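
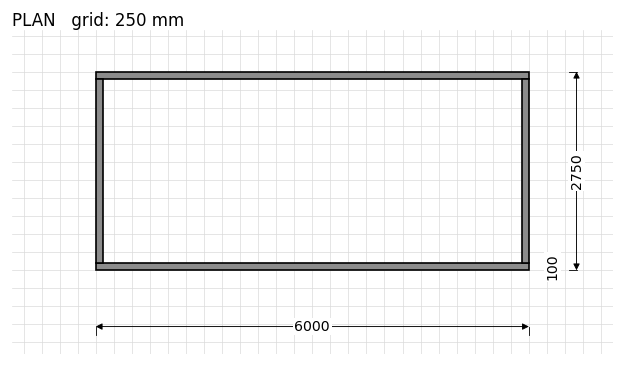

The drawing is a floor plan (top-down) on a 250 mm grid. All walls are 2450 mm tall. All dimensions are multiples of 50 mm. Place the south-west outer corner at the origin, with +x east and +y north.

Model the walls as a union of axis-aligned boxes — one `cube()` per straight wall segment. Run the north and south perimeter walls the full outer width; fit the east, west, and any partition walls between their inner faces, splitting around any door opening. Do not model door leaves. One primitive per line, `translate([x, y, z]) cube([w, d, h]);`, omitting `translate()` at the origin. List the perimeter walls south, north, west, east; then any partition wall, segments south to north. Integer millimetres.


cube([6000, 100, 2450]);
translate([0, 2650, 0]) cube([6000, 100, 2450]);
translate([0, 100, 0]) cube([100, 2550, 2450]);
translate([5900, 100, 0]) cube([100, 2550, 2450]);


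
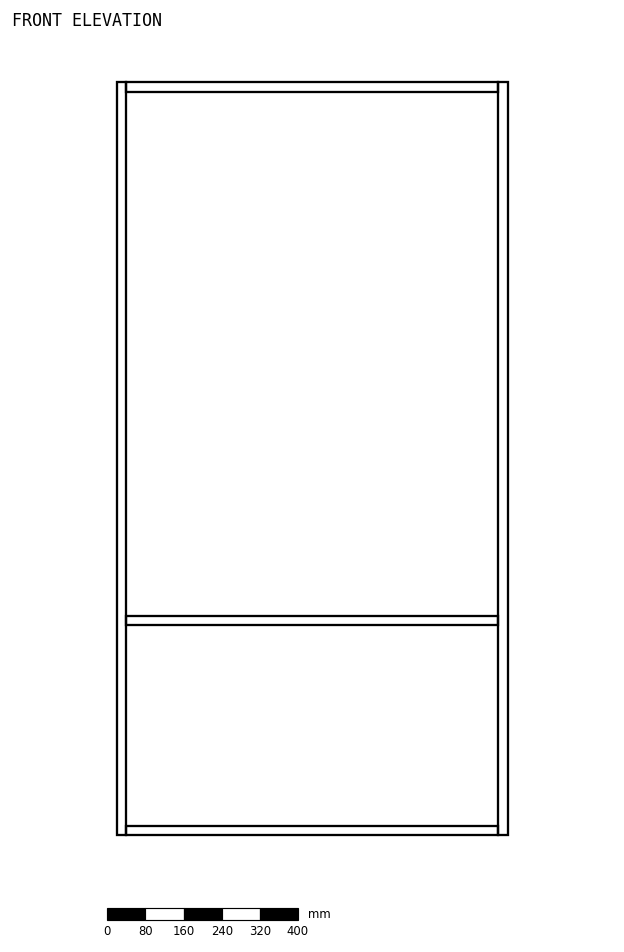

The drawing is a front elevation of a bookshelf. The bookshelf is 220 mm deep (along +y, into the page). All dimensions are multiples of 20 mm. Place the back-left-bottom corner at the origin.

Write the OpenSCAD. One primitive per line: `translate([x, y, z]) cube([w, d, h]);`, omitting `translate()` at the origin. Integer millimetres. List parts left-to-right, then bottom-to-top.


cube([20, 220, 1580]);
translate([20, 0, 0]) cube([780, 220, 20]);
translate([20, 0, 440]) cube([780, 220, 20]);
translate([20, 0, 1560]) cube([780, 220, 20]);
translate([800, 0, 0]) cube([20, 220, 1580]);


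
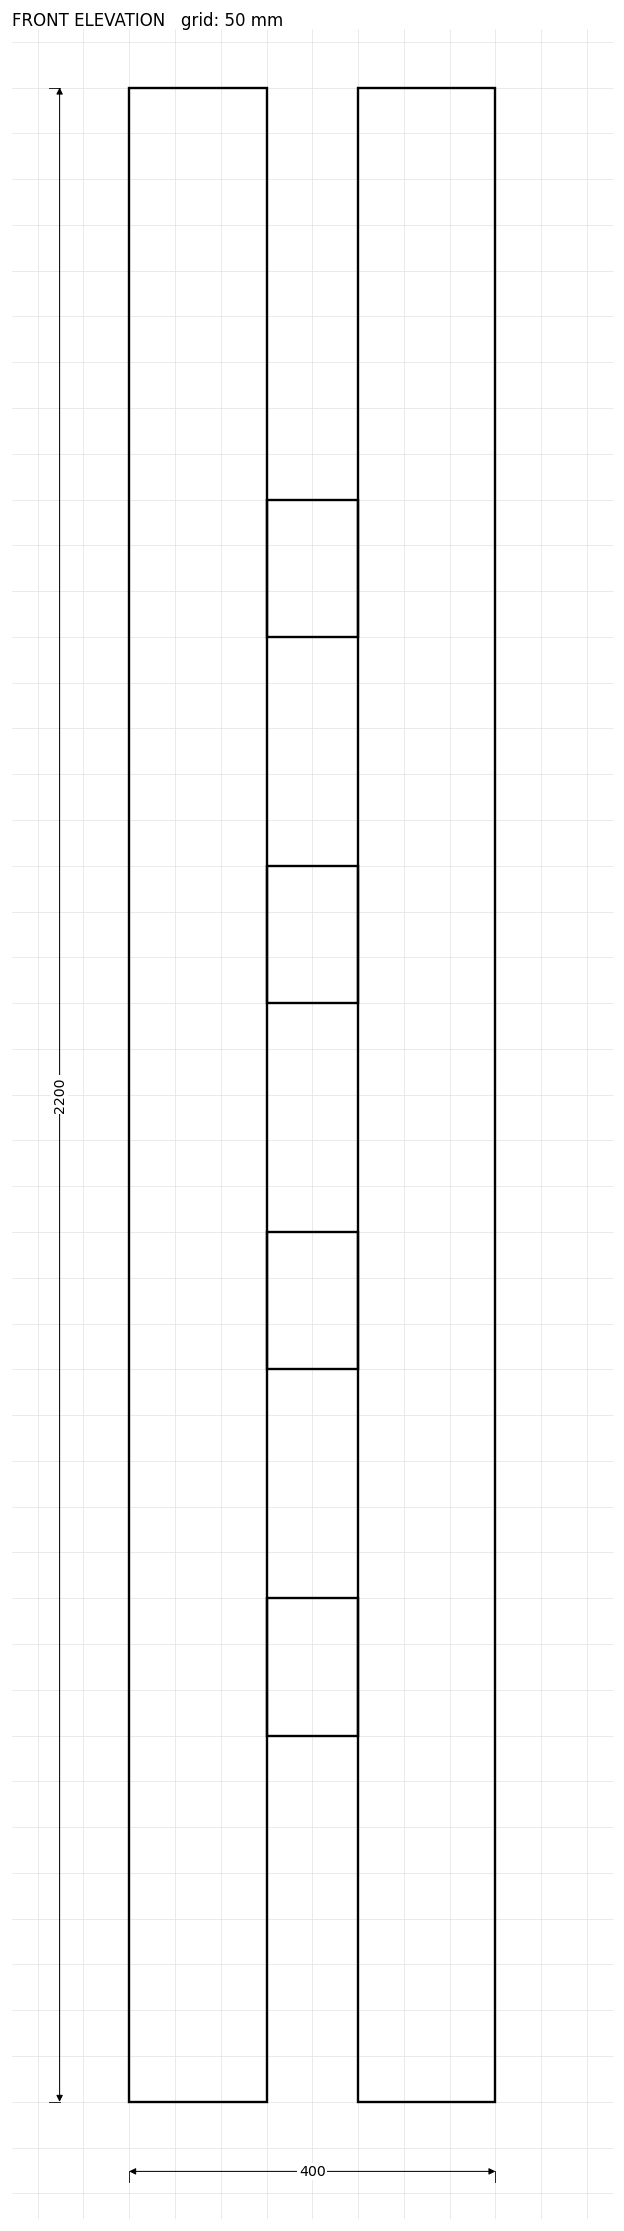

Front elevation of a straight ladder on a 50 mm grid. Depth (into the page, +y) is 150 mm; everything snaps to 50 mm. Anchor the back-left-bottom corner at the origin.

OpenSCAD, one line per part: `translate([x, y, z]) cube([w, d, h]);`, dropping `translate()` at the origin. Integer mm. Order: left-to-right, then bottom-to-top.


cube([150, 150, 2200]);
translate([150, 0, 400]) cube([100, 150, 150]);
translate([150, 0, 800]) cube([100, 150, 150]);
translate([150, 0, 1200]) cube([100, 150, 150]);
translate([150, 0, 1600]) cube([100, 150, 150]);
translate([250, 0, 0]) cube([150, 150, 2200]);


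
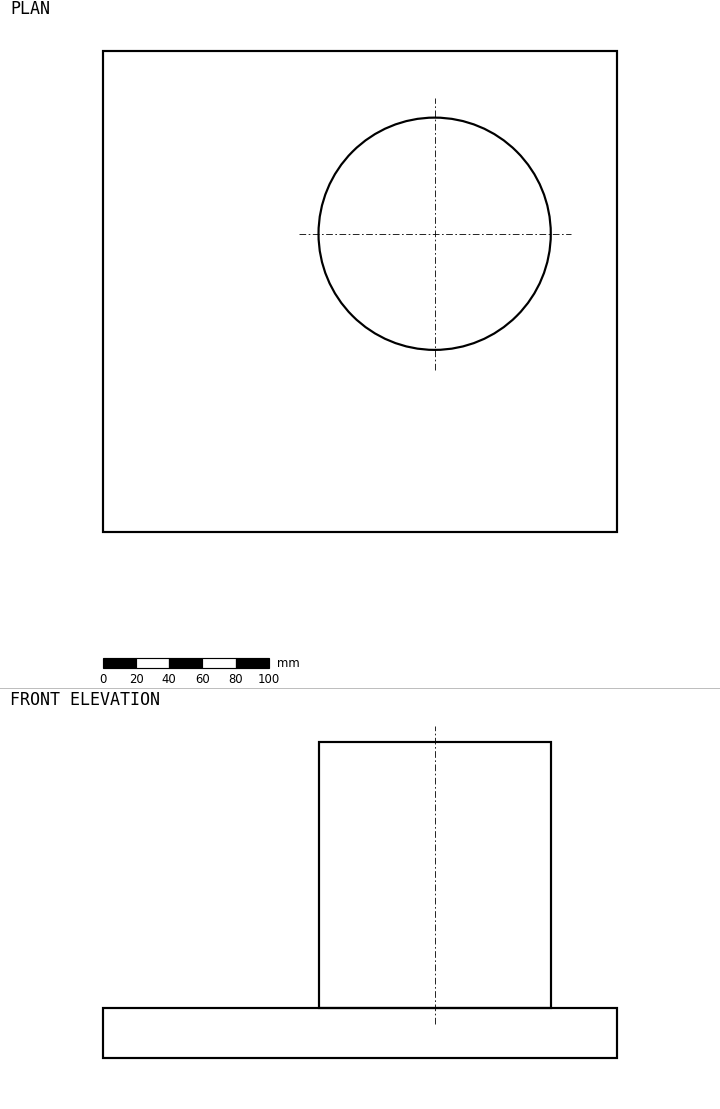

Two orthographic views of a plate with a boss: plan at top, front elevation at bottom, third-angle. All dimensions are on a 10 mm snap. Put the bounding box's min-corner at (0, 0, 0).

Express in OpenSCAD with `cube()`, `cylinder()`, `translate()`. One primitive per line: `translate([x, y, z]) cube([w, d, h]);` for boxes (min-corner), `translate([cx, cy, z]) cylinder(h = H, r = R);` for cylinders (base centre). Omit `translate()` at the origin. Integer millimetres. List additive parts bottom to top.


cube([310, 290, 30]);
translate([200, 180, 30]) cylinder(h = 160, r = 70);


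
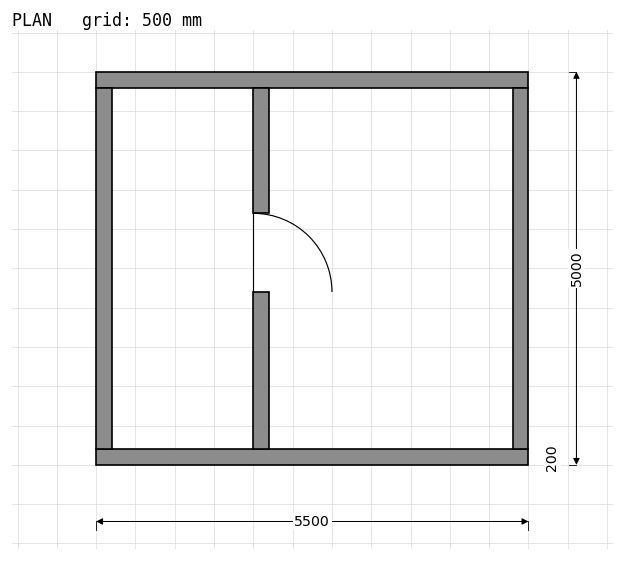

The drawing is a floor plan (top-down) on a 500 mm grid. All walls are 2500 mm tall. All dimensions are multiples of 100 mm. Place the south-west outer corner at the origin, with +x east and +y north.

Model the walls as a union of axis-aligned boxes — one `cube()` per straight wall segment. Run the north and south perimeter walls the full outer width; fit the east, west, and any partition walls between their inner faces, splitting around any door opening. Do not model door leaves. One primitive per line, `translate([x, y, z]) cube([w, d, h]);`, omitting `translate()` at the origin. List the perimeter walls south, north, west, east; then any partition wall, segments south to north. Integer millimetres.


cube([5500, 200, 2500]);
translate([0, 4800, 0]) cube([5500, 200, 2500]);
translate([0, 200, 0]) cube([200, 4600, 2500]);
translate([5300, 200, 0]) cube([200, 4600, 2500]);
translate([2000, 200, 0]) cube([200, 2000, 2500]);
translate([2000, 3200, 0]) cube([200, 1600, 2500]);


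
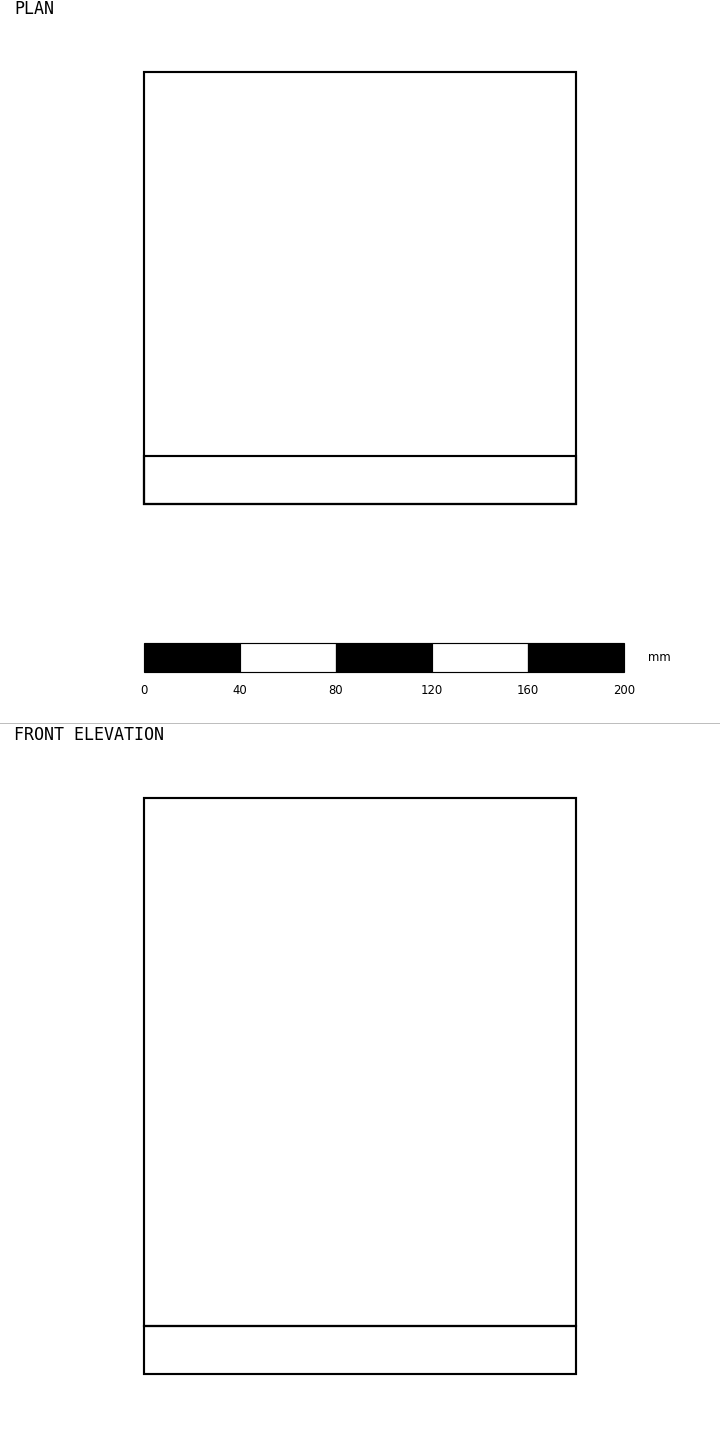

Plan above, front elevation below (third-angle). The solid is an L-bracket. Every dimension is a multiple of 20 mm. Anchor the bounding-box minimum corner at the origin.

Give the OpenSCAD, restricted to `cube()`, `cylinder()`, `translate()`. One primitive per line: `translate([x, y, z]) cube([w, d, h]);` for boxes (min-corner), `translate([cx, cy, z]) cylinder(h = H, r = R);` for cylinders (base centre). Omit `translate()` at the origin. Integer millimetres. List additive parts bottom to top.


cube([180, 180, 20]);
translate([0, 0, 20]) cube([180, 20, 220]);


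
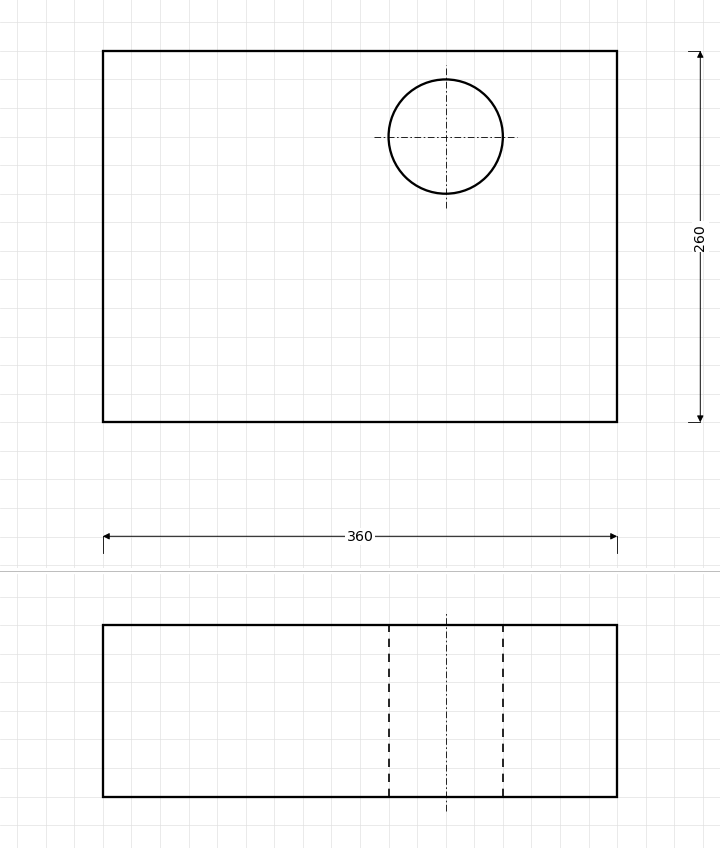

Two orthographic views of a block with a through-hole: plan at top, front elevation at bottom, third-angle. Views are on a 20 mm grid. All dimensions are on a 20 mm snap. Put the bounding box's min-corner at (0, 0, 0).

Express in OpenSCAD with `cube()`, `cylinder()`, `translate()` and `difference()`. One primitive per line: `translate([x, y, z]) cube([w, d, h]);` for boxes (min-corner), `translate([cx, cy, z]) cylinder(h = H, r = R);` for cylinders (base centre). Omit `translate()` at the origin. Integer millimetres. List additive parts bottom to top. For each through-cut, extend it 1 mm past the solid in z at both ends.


difference() {
  cube([360, 260, 120]);
  translate([240, 200, -1]) cylinder(h = 122, r = 40);
}


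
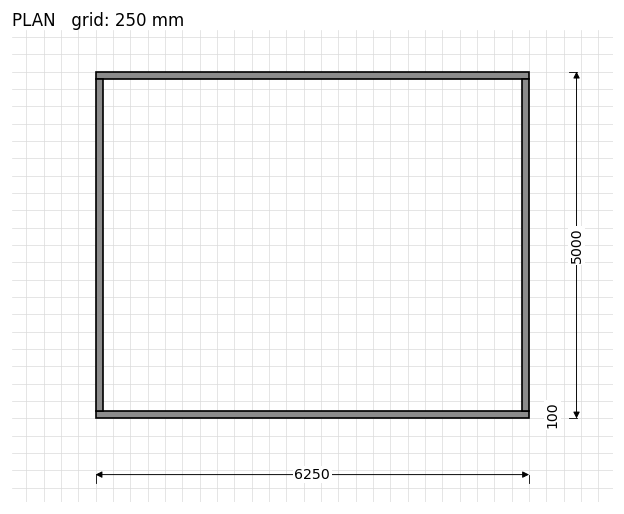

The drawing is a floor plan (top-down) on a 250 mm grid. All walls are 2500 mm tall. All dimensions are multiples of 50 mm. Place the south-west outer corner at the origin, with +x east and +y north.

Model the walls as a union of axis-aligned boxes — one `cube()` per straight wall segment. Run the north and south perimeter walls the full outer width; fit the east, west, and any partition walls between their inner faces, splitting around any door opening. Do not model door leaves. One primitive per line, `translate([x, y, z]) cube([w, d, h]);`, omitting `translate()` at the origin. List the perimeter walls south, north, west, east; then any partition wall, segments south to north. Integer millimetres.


cube([6250, 100, 2500]);
translate([0, 4900, 0]) cube([6250, 100, 2500]);
translate([0, 100, 0]) cube([100, 4800, 2500]);
translate([6150, 100, 0]) cube([100, 4800, 2500]);


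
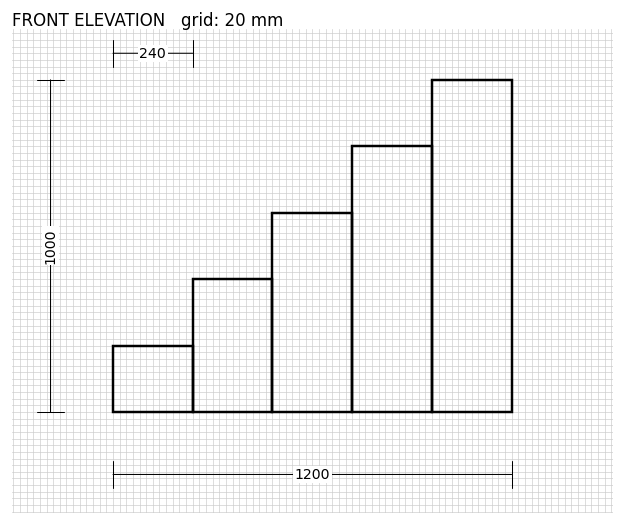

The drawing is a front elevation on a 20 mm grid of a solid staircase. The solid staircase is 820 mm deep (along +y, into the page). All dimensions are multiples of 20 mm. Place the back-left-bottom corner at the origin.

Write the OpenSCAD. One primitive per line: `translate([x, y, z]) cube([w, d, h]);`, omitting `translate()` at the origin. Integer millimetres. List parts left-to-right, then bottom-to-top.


cube([240, 820, 200]);
translate([240, 0, 0]) cube([240, 820, 400]);
translate([480, 0, 0]) cube([240, 820, 600]);
translate([720, 0, 0]) cube([240, 820, 800]);
translate([960, 0, 0]) cube([240, 820, 1000]);


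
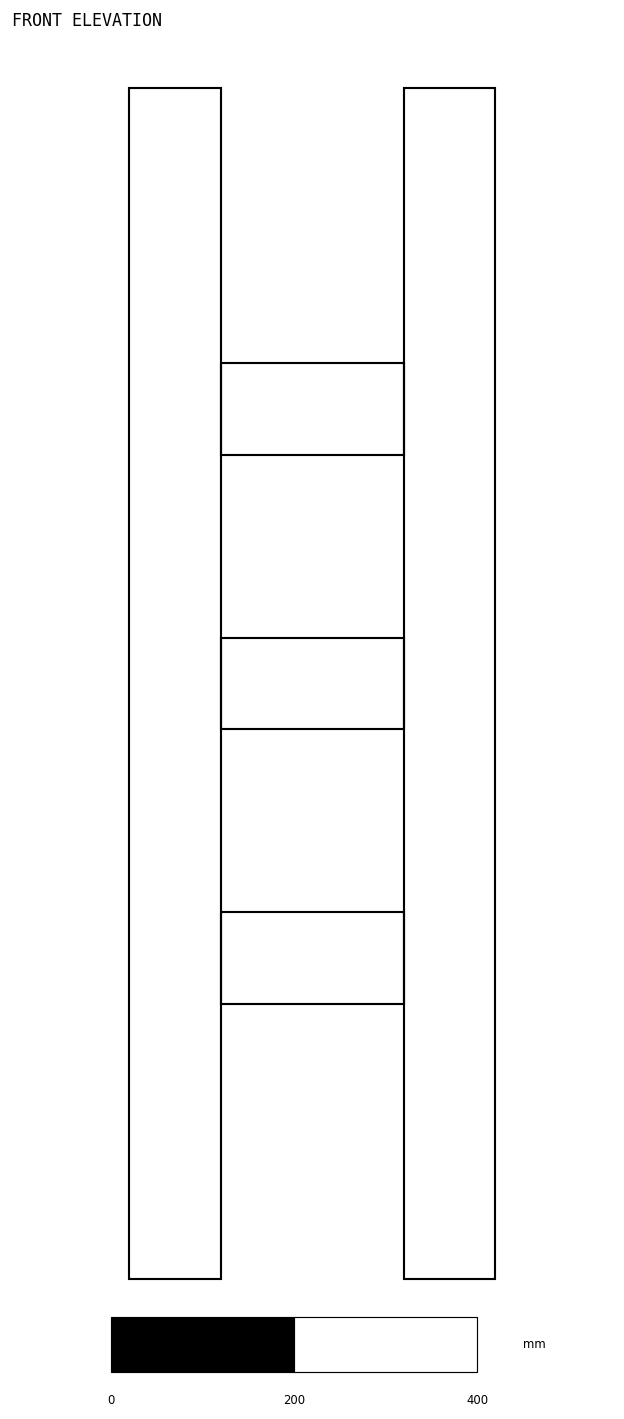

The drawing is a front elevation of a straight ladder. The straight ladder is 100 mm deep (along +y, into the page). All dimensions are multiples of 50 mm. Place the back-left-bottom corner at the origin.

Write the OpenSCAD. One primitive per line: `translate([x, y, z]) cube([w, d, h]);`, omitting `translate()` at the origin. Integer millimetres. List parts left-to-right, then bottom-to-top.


cube([100, 100, 1300]);
translate([100, 0, 300]) cube([200, 100, 100]);
translate([100, 0, 600]) cube([200, 100, 100]);
translate([100, 0, 900]) cube([200, 100, 100]);
translate([300, 0, 0]) cube([100, 100, 1300]);


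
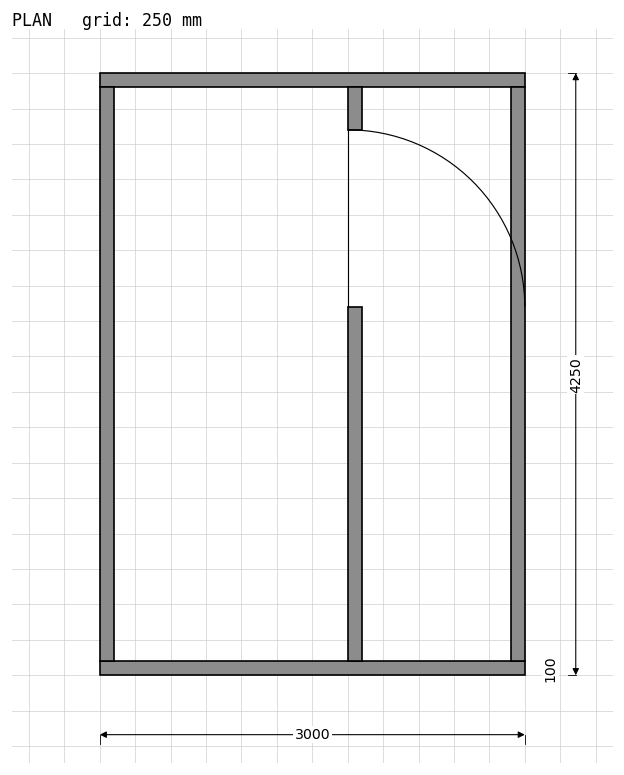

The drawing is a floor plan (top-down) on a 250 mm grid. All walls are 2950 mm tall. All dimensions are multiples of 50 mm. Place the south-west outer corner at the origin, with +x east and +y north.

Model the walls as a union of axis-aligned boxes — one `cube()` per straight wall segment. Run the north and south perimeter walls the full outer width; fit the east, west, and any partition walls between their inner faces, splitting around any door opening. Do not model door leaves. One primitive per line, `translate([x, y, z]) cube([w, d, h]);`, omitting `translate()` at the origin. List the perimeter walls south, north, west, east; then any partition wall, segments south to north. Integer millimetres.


cube([3000, 100, 2950]);
translate([0, 4150, 0]) cube([3000, 100, 2950]);
translate([0, 100, 0]) cube([100, 4050, 2950]);
translate([2900, 100, 0]) cube([100, 4050, 2950]);
translate([1750, 100, 0]) cube([100, 2500, 2950]);
translate([1750, 3850, 0]) cube([100, 300, 2950]);


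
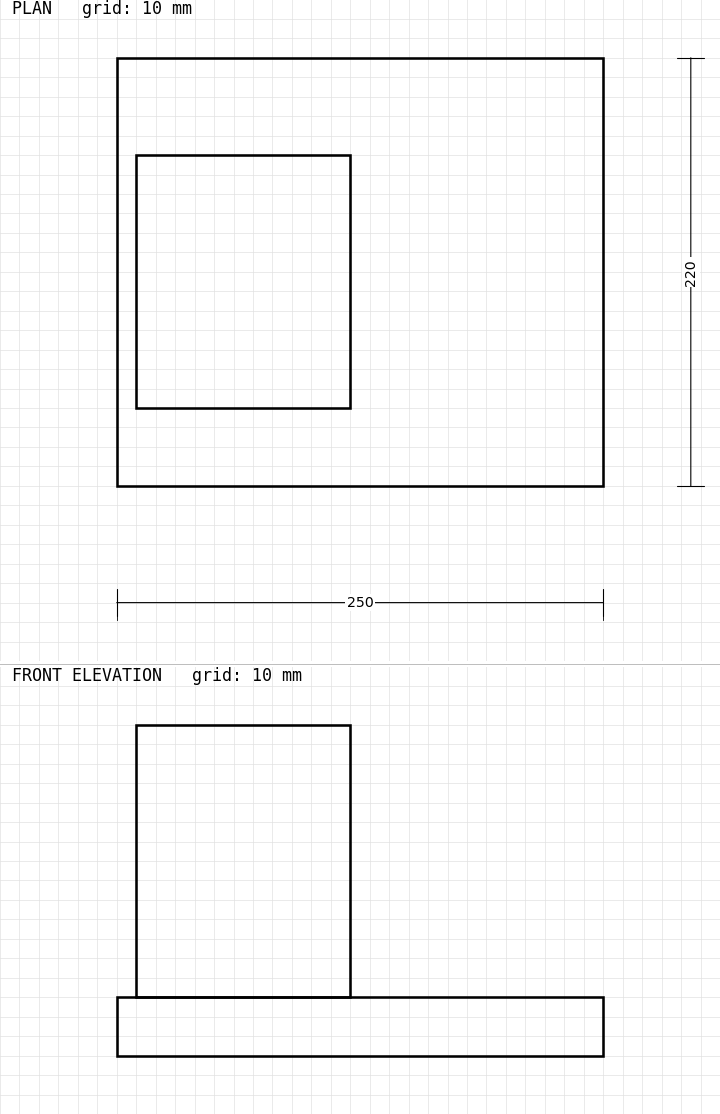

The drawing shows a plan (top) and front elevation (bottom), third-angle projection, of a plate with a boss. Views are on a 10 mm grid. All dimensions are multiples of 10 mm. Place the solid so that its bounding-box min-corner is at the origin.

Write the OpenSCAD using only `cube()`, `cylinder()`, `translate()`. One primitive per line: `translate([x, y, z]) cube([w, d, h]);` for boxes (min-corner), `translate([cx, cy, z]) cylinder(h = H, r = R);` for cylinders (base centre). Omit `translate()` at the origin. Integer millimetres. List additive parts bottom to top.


cube([250, 220, 30]);
translate([10, 40, 30]) cube([110, 130, 140]);


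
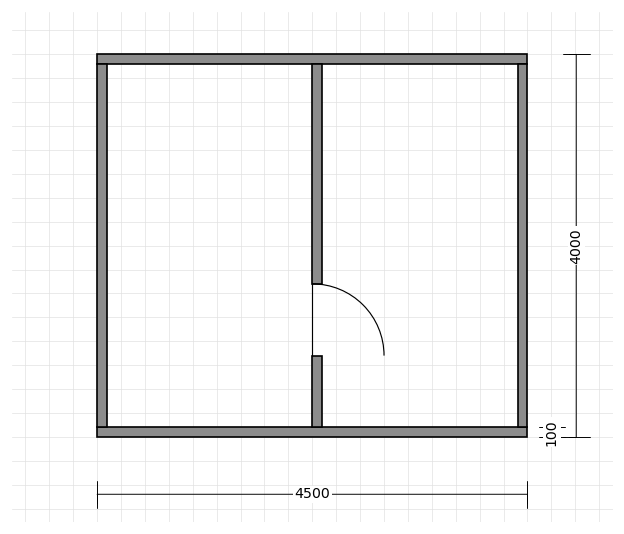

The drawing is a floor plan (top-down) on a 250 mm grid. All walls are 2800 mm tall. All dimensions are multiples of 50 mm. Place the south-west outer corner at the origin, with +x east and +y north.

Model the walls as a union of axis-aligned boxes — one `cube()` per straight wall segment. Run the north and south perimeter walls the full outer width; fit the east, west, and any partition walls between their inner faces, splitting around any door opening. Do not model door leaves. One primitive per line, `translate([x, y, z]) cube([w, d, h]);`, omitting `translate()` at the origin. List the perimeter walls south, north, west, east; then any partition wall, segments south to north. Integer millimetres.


cube([4500, 100, 2800]);
translate([0, 3900, 0]) cube([4500, 100, 2800]);
translate([0, 100, 0]) cube([100, 3800, 2800]);
translate([4400, 100, 0]) cube([100, 3800, 2800]);
translate([2250, 100, 0]) cube([100, 750, 2800]);
translate([2250, 1600, 0]) cube([100, 2300, 2800]);


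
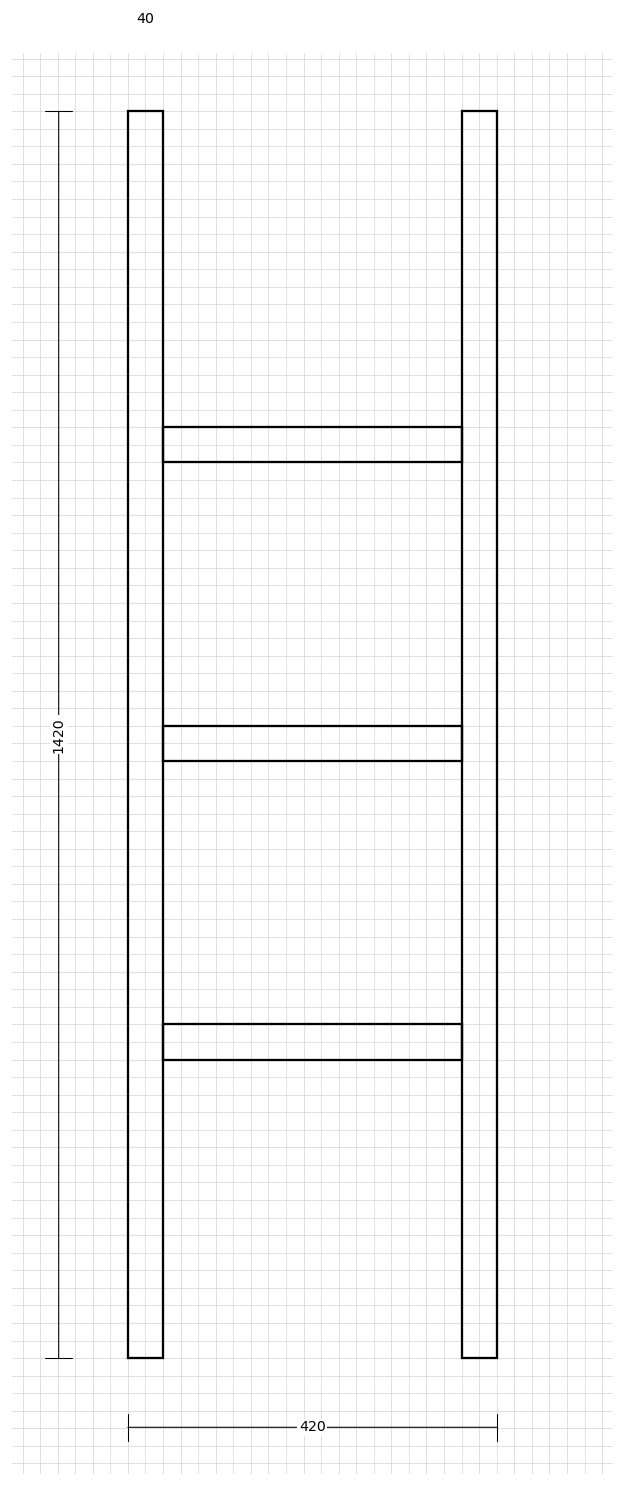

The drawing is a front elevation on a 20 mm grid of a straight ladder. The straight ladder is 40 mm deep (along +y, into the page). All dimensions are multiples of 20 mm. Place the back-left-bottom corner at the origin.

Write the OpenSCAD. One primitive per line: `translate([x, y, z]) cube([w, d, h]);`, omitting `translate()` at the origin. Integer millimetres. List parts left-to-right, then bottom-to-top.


cube([40, 40, 1420]);
translate([40, 0, 340]) cube([340, 40, 40]);
translate([40, 0, 680]) cube([340, 40, 40]);
translate([40, 0, 1020]) cube([340, 40, 40]);
translate([380, 0, 0]) cube([40, 40, 1420]);


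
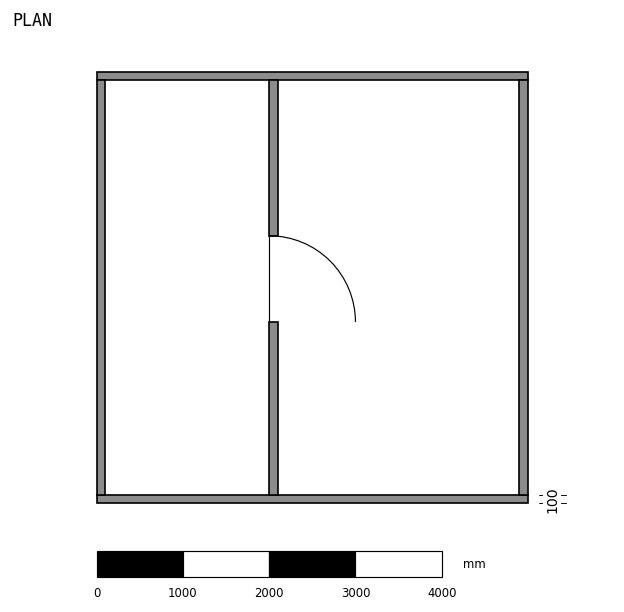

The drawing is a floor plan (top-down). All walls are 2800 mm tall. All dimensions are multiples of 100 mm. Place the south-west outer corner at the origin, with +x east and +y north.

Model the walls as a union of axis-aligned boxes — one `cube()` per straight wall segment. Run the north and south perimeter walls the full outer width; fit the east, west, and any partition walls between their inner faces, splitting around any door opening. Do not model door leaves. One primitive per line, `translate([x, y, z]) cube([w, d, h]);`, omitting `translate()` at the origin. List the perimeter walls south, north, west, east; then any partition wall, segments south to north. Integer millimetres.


cube([5000, 100, 2800]);
translate([0, 4900, 0]) cube([5000, 100, 2800]);
translate([0, 100, 0]) cube([100, 4800, 2800]);
translate([4900, 100, 0]) cube([100, 4800, 2800]);
translate([2000, 100, 0]) cube([100, 2000, 2800]);
translate([2000, 3100, 0]) cube([100, 1800, 2800]);


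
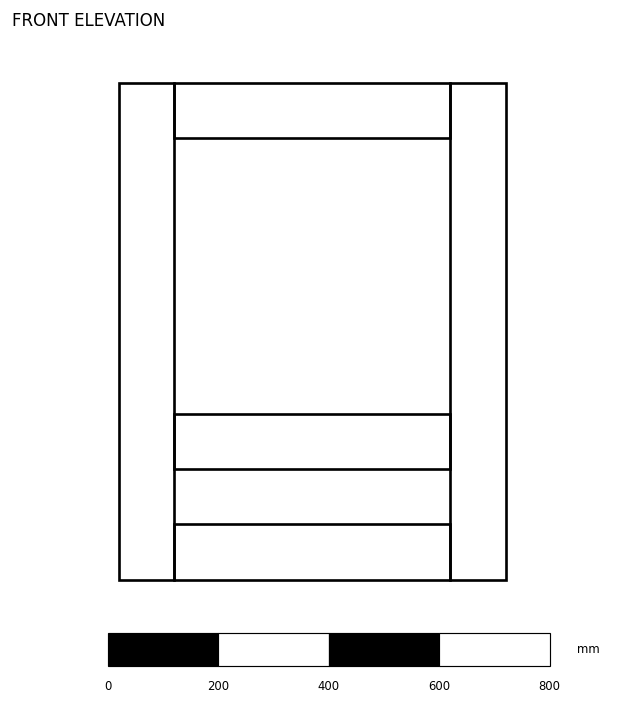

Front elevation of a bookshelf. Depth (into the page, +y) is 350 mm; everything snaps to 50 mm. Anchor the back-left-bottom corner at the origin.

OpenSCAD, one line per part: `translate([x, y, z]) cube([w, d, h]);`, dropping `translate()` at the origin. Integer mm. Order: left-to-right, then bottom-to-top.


cube([100, 350, 900]);
translate([100, 0, 0]) cube([500, 350, 100]);
translate([100, 0, 200]) cube([500, 350, 100]);
translate([100, 0, 800]) cube([500, 350, 100]);
translate([600, 0, 0]) cube([100, 350, 900]);


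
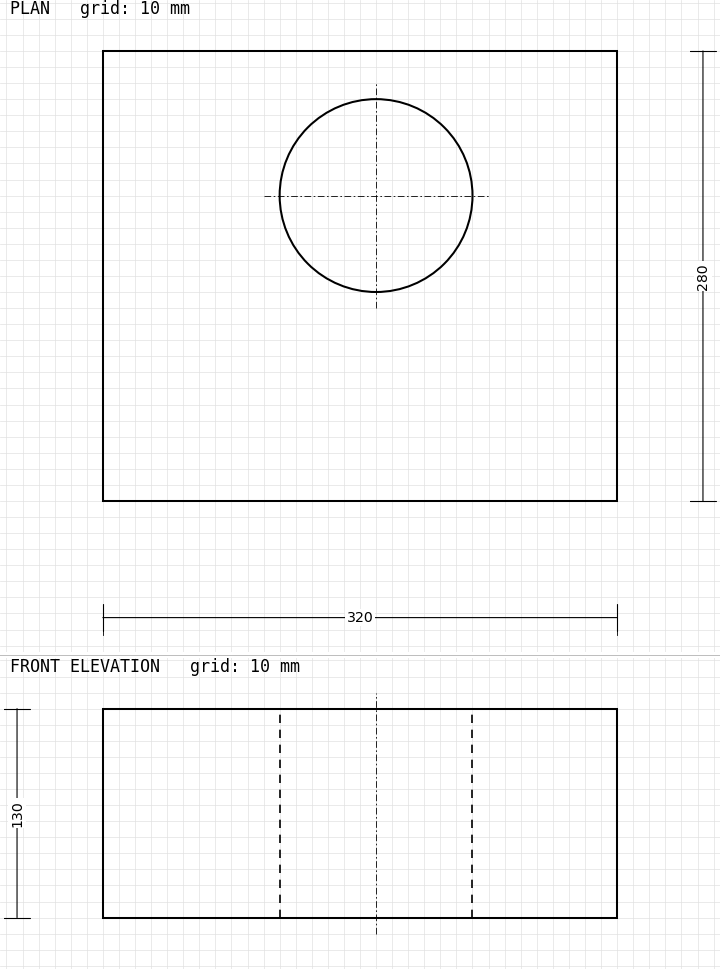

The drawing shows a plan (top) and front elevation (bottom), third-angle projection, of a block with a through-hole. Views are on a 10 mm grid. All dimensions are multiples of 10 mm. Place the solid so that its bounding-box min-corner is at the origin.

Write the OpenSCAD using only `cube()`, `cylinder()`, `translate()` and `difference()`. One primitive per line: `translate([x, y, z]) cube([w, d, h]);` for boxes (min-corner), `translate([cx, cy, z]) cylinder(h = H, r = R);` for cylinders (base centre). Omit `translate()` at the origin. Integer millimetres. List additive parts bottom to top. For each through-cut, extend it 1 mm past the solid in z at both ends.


difference() {
  cube([320, 280, 130]);
  translate([170, 190, -1]) cylinder(h = 132, r = 60);
}


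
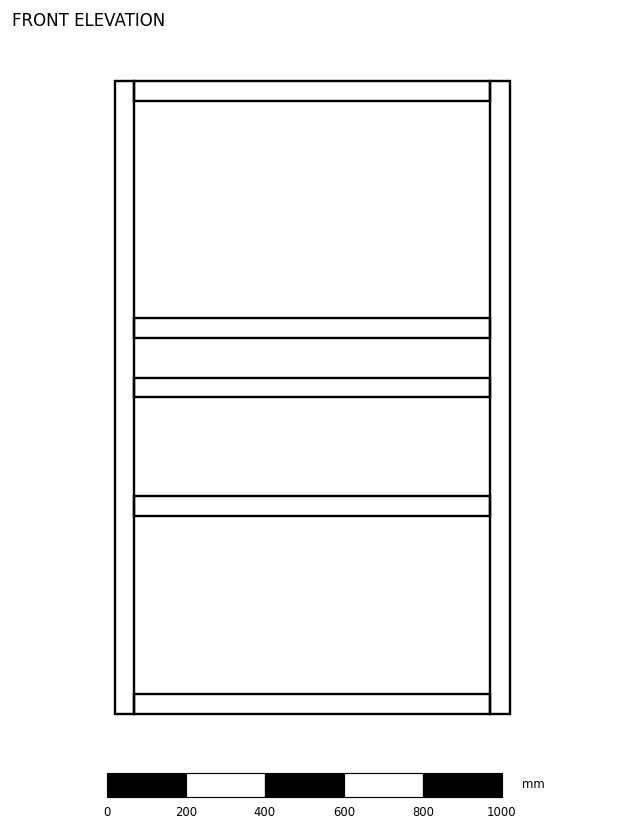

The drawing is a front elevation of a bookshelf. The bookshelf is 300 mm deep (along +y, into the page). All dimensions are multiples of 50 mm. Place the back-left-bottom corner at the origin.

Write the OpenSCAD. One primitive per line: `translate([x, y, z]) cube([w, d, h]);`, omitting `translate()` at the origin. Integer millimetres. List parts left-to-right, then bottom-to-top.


cube([50, 300, 1600]);
translate([50, 0, 0]) cube([900, 300, 50]);
translate([50, 0, 500]) cube([900, 300, 50]);
translate([50, 0, 800]) cube([900, 300, 50]);
translate([50, 0, 950]) cube([900, 300, 50]);
translate([50, 0, 1550]) cube([900, 300, 50]);
translate([950, 0, 0]) cube([50, 300, 1600]);


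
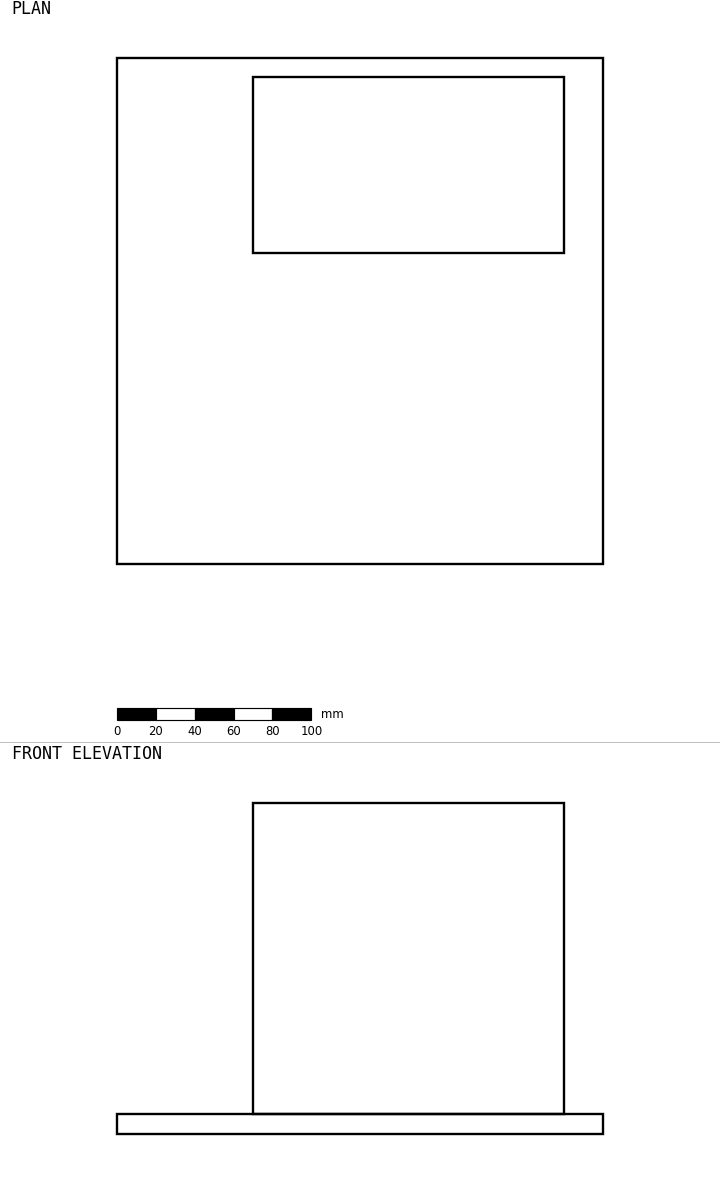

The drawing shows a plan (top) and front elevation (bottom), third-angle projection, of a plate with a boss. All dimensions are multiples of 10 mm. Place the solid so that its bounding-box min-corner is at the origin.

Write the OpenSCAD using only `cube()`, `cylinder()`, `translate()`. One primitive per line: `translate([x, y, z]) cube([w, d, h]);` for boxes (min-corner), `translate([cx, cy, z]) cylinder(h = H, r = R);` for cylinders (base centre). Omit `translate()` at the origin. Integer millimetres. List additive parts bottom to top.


cube([250, 260, 10]);
translate([70, 160, 10]) cube([160, 90, 160]);


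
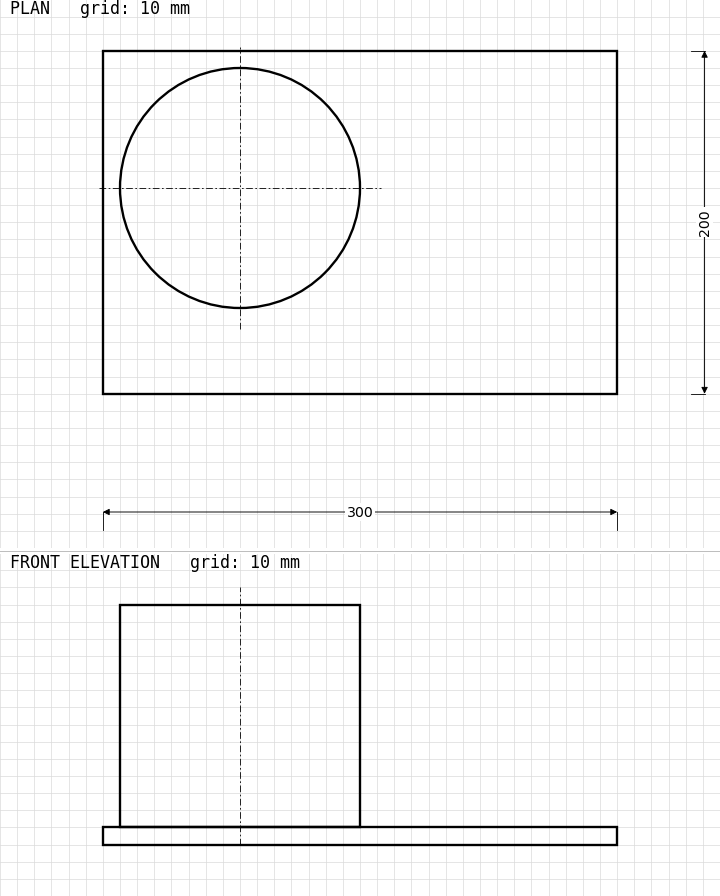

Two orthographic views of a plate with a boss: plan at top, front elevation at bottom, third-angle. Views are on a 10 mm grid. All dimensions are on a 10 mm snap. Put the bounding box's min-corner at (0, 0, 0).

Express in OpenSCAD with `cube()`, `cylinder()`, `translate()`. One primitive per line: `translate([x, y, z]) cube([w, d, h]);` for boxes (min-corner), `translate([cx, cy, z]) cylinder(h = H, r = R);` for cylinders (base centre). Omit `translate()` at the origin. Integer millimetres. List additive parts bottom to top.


cube([300, 200, 10]);
translate([80, 120, 10]) cylinder(h = 130, r = 70);


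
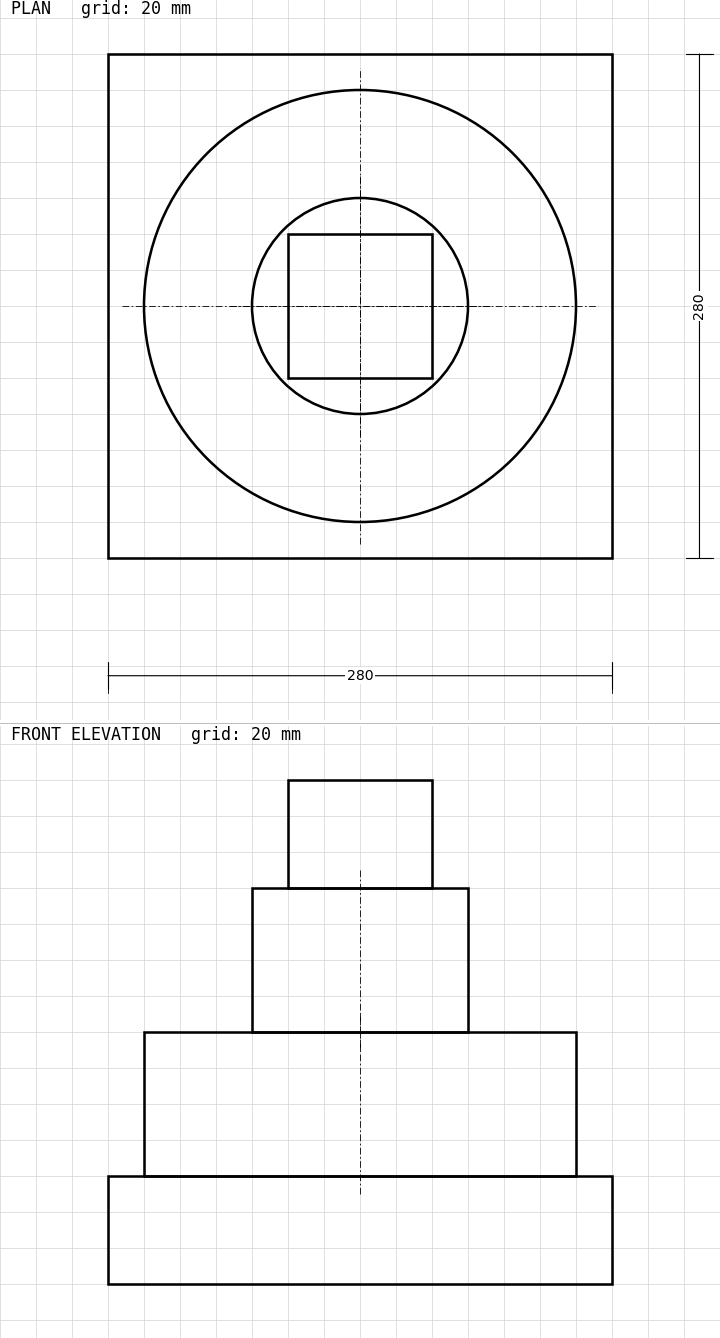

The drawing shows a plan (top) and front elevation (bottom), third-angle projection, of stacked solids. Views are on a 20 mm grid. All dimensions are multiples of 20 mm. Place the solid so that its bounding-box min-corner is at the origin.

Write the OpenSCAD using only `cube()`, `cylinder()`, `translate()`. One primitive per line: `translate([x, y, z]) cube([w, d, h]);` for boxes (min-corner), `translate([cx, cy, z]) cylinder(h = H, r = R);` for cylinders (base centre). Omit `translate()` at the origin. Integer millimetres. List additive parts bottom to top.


cube([280, 280, 60]);
translate([140, 140, 60]) cylinder(h = 80, r = 120);
translate([140, 140, 140]) cylinder(h = 80, r = 60);
translate([100, 100, 220]) cube([80, 80, 60]);


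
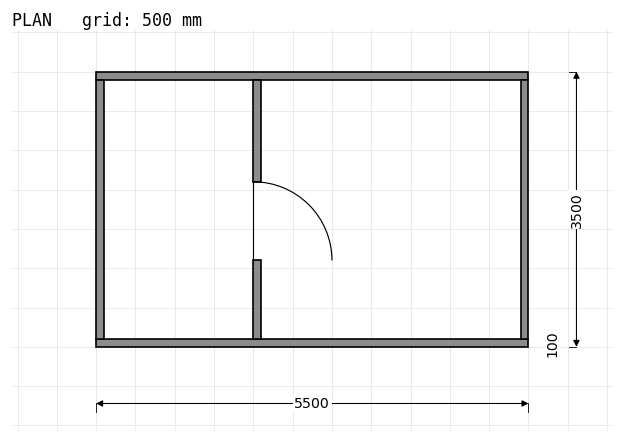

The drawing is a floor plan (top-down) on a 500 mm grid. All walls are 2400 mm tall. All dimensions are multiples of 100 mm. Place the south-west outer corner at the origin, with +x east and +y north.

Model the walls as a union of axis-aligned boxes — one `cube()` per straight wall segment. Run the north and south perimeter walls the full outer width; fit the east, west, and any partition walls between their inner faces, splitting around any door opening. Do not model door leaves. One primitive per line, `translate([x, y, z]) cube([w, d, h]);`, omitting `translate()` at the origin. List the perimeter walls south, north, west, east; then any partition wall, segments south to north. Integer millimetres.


cube([5500, 100, 2400]);
translate([0, 3400, 0]) cube([5500, 100, 2400]);
translate([0, 100, 0]) cube([100, 3300, 2400]);
translate([5400, 100, 0]) cube([100, 3300, 2400]);
translate([2000, 100, 0]) cube([100, 1000, 2400]);
translate([2000, 2100, 0]) cube([100, 1300, 2400]);


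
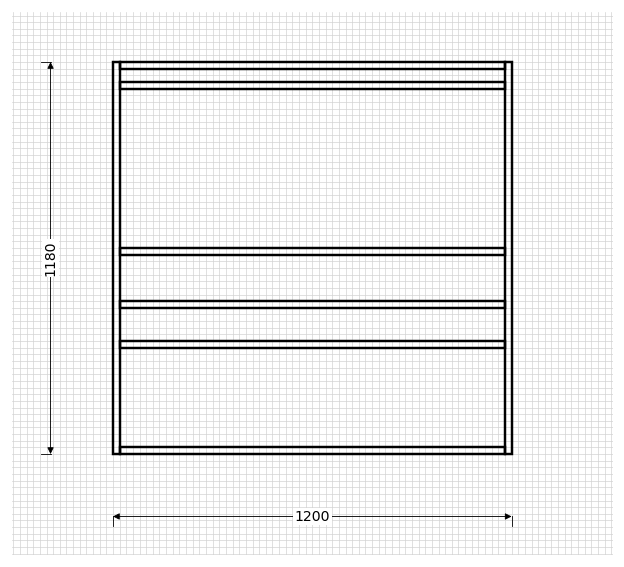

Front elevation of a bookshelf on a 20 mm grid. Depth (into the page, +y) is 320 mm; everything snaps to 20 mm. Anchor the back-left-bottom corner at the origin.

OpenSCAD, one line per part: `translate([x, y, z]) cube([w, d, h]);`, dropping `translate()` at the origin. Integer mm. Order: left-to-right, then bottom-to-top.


cube([20, 320, 1180]);
translate([20, 0, 0]) cube([1160, 320, 20]);
translate([20, 0, 320]) cube([1160, 320, 20]);
translate([20, 0, 440]) cube([1160, 320, 20]);
translate([20, 0, 600]) cube([1160, 320, 20]);
translate([20, 0, 1100]) cube([1160, 320, 20]);
translate([20, 0, 1160]) cube([1160, 320, 20]);
translate([1180, 0, 0]) cube([20, 320, 1180]);


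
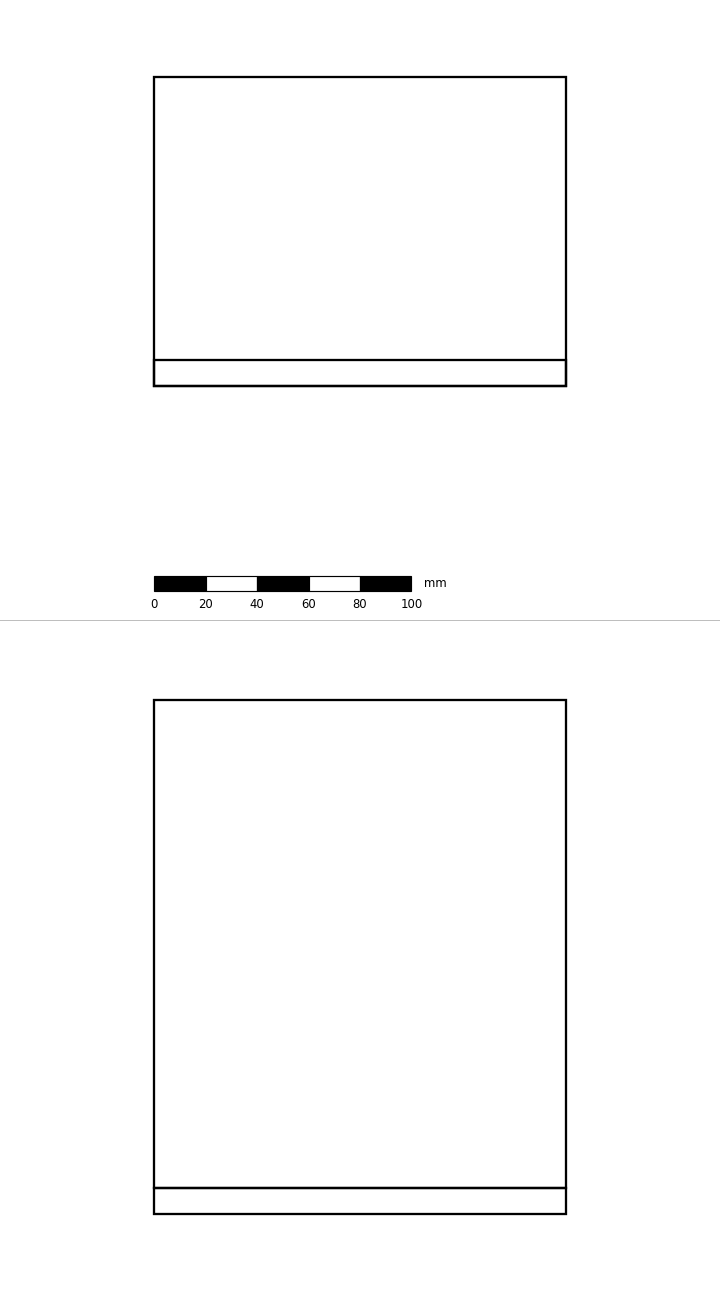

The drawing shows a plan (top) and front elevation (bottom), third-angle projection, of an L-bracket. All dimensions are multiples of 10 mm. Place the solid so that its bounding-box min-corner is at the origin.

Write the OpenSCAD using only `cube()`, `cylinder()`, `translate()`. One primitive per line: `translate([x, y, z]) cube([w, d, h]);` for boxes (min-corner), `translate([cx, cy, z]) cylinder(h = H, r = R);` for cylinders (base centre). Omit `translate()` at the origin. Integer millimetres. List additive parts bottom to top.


cube([160, 120, 10]);
translate([0, 0, 10]) cube([160, 10, 190]);


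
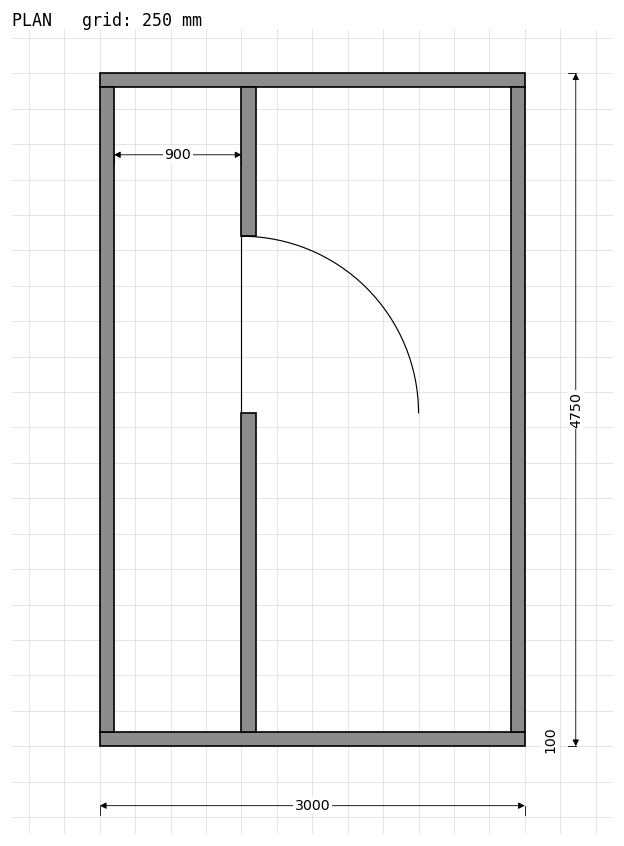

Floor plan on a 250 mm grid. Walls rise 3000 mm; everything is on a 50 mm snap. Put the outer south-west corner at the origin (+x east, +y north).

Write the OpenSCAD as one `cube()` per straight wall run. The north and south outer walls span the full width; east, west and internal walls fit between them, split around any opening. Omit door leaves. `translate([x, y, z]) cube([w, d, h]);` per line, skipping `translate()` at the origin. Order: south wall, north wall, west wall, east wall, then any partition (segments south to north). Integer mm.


cube([3000, 100, 3000]);
translate([0, 4650, 0]) cube([3000, 100, 3000]);
translate([0, 100, 0]) cube([100, 4550, 3000]);
translate([2900, 100, 0]) cube([100, 4550, 3000]);
translate([1000, 100, 0]) cube([100, 2250, 3000]);
translate([1000, 3600, 0]) cube([100, 1050, 3000]);


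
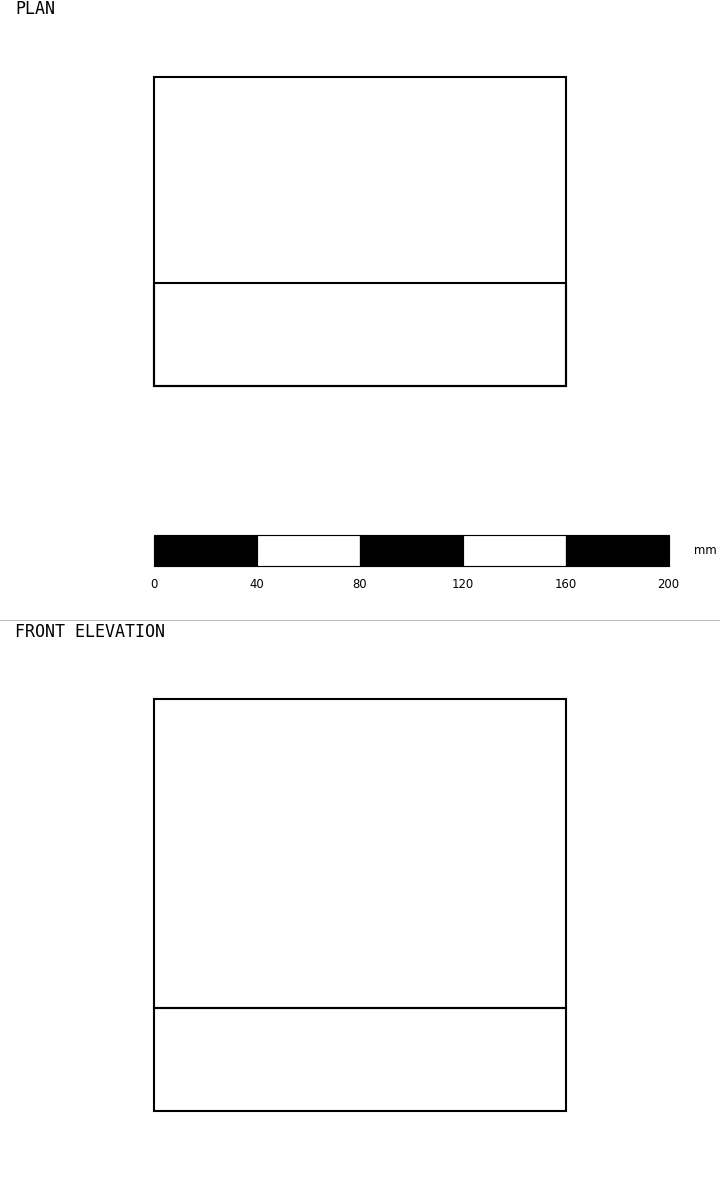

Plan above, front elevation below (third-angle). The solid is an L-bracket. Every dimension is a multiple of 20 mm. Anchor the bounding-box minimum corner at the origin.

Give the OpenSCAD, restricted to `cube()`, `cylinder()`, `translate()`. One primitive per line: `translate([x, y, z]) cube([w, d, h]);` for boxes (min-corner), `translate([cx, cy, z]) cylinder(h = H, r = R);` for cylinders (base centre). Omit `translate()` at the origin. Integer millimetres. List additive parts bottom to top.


cube([160, 120, 40]);
translate([0, 0, 40]) cube([160, 40, 120]);


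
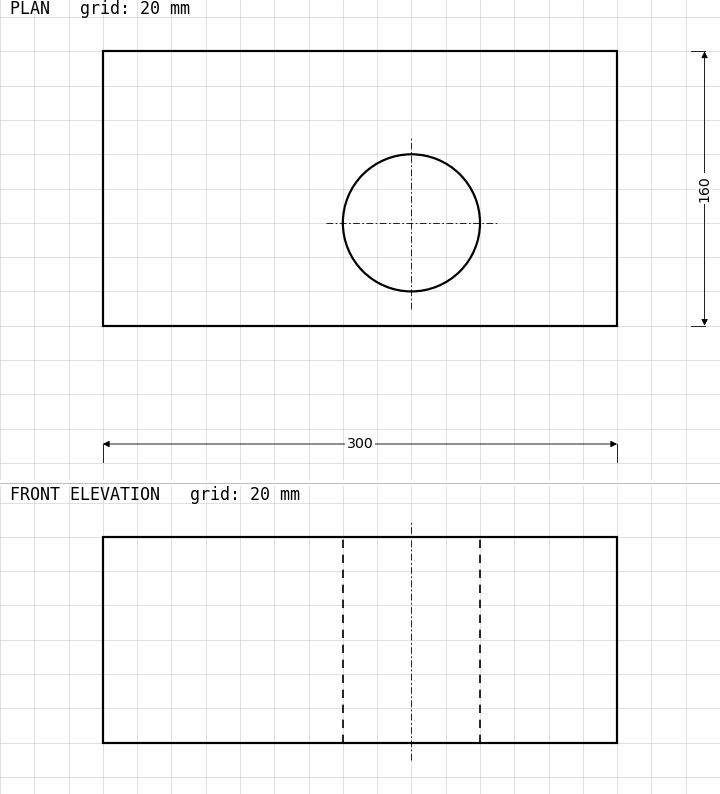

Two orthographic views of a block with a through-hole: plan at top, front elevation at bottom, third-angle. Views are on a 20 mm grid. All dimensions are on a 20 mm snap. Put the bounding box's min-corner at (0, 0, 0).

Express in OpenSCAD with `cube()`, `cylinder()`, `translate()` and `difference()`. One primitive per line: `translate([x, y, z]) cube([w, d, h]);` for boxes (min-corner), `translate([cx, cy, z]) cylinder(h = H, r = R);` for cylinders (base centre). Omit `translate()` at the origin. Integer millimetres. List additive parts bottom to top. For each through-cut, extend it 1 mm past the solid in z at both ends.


difference() {
  cube([300, 160, 120]);
  translate([180, 60, -1]) cylinder(h = 122, r = 40);
}


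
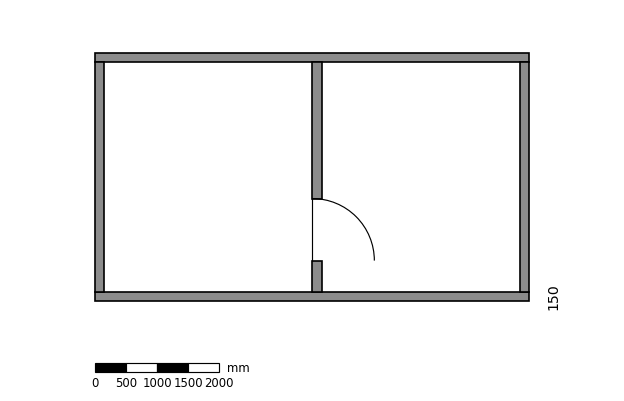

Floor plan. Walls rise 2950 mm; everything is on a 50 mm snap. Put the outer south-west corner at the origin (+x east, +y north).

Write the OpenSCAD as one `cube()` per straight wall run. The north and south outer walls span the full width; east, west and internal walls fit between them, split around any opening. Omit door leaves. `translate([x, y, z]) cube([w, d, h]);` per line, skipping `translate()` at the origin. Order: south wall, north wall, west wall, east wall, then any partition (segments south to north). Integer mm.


cube([7000, 150, 2950]);
translate([0, 3850, 0]) cube([7000, 150, 2950]);
translate([0, 150, 0]) cube([150, 3700, 2950]);
translate([6850, 150, 0]) cube([150, 3700, 2950]);
translate([3500, 150, 0]) cube([150, 500, 2950]);
translate([3500, 1650, 0]) cube([150, 2200, 2950]);


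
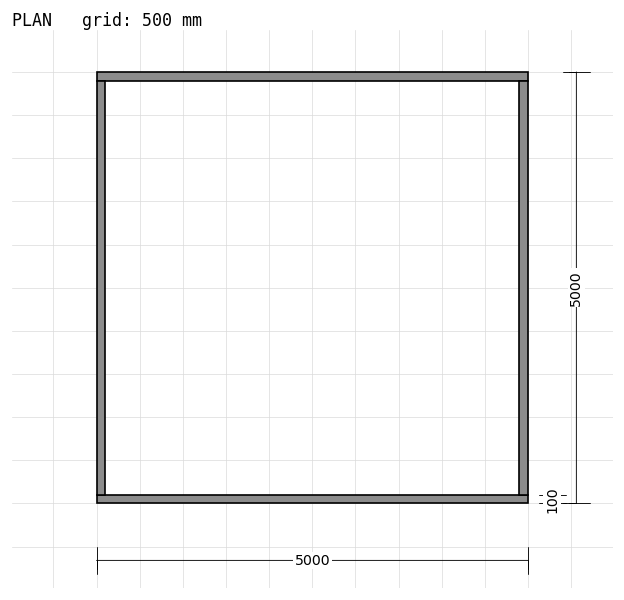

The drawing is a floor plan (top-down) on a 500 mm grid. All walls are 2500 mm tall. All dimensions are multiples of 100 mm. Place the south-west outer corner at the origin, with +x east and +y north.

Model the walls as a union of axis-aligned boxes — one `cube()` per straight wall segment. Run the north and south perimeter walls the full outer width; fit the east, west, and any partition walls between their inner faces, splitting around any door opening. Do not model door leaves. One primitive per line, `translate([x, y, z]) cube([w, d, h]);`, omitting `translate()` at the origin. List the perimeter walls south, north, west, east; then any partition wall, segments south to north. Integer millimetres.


cube([5000, 100, 2500]);
translate([0, 4900, 0]) cube([5000, 100, 2500]);
translate([0, 100, 0]) cube([100, 4800, 2500]);
translate([4900, 100, 0]) cube([100, 4800, 2500]);


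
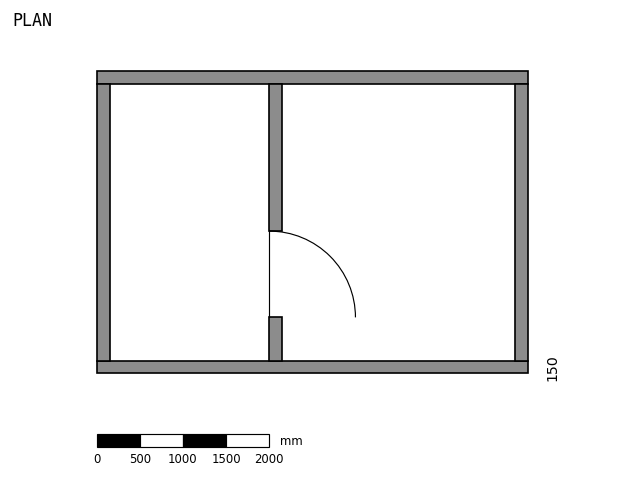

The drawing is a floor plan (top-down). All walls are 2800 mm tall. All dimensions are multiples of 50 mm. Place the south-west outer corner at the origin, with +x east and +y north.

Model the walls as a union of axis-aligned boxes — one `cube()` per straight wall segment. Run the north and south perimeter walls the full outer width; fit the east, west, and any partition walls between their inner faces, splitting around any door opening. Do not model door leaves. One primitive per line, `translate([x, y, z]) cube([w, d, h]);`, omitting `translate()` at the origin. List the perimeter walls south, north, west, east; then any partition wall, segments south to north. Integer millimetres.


cube([5000, 150, 2800]);
translate([0, 3350, 0]) cube([5000, 150, 2800]);
translate([0, 150, 0]) cube([150, 3200, 2800]);
translate([4850, 150, 0]) cube([150, 3200, 2800]);
translate([2000, 150, 0]) cube([150, 500, 2800]);
translate([2000, 1650, 0]) cube([150, 1700, 2800]);


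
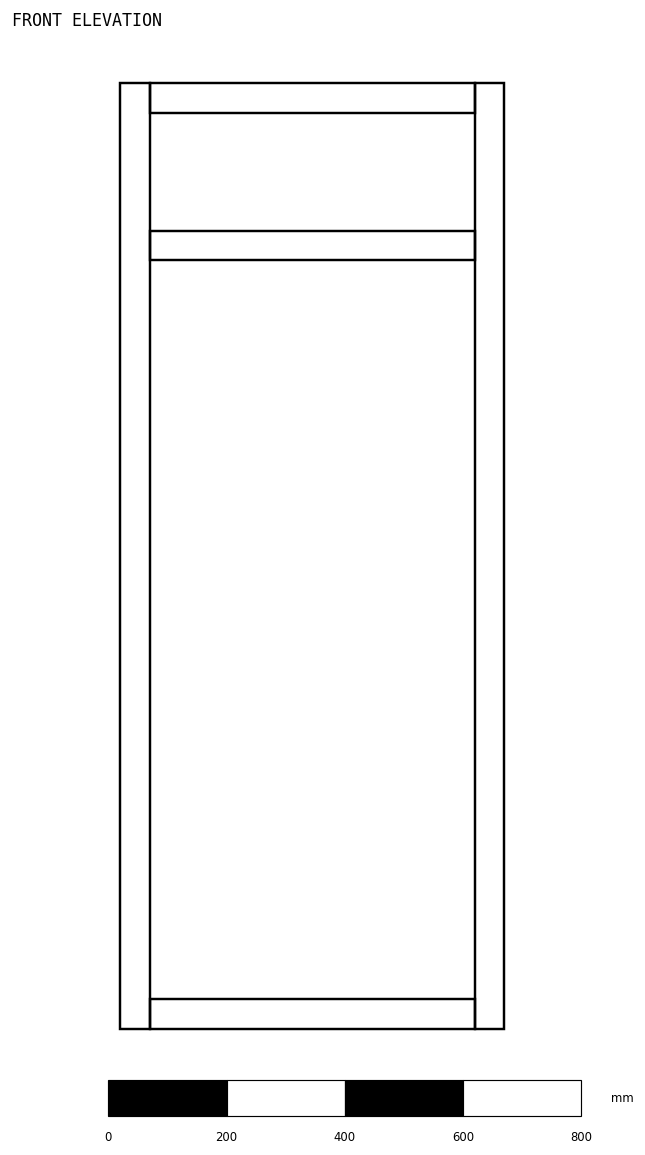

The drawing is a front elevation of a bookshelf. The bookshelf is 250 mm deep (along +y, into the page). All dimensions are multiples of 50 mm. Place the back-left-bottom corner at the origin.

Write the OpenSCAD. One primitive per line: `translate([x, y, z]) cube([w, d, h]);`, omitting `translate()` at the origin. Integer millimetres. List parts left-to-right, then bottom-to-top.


cube([50, 250, 1600]);
translate([50, 0, 0]) cube([550, 250, 50]);
translate([50, 0, 1300]) cube([550, 250, 50]);
translate([50, 0, 1550]) cube([550, 250, 50]);
translate([600, 0, 0]) cube([50, 250, 1600]);


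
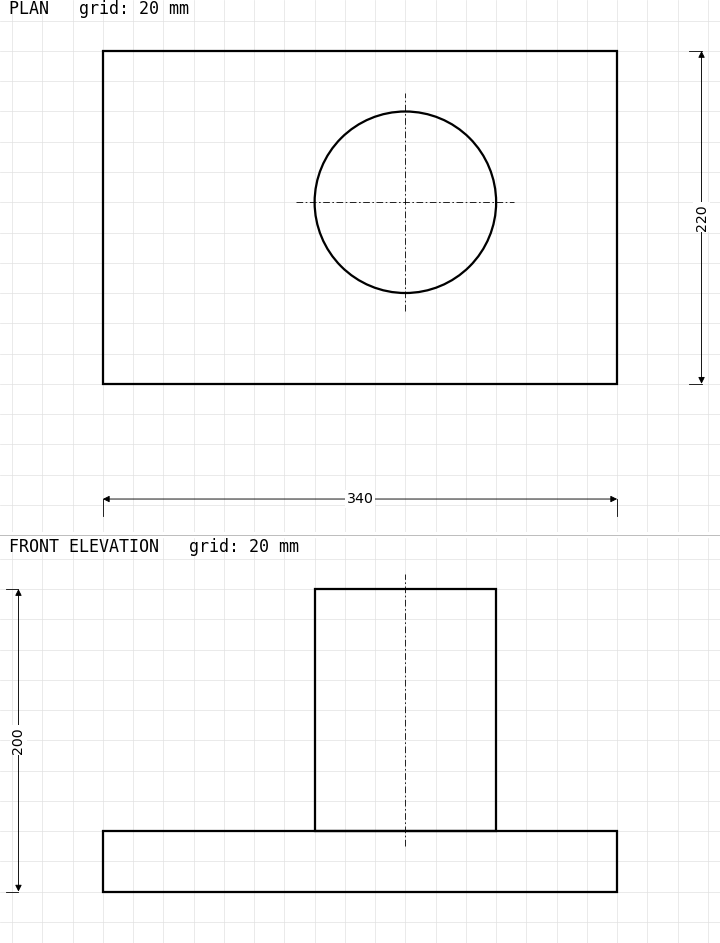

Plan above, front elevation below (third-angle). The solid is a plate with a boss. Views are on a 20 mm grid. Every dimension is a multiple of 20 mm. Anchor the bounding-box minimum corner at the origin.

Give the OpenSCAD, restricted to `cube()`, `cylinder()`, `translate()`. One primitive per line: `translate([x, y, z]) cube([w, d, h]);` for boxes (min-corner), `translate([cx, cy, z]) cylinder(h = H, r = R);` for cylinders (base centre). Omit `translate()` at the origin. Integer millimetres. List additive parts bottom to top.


cube([340, 220, 40]);
translate([200, 120, 40]) cylinder(h = 160, r = 60);


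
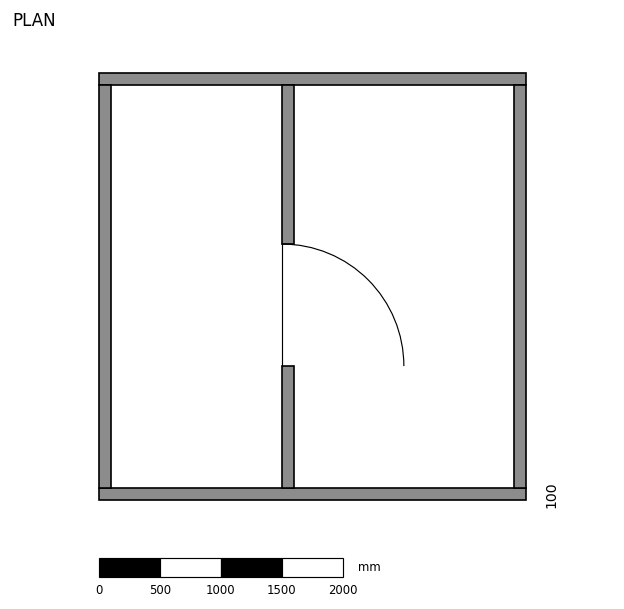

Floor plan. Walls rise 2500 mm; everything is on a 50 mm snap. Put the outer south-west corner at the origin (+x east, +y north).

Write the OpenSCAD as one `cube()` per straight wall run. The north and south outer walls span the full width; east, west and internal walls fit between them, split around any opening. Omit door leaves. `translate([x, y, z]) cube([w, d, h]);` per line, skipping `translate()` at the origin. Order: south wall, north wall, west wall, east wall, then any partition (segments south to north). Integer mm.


cube([3500, 100, 2500]);
translate([0, 3400, 0]) cube([3500, 100, 2500]);
translate([0, 100, 0]) cube([100, 3300, 2500]);
translate([3400, 100, 0]) cube([100, 3300, 2500]);
translate([1500, 100, 0]) cube([100, 1000, 2500]);
translate([1500, 2100, 0]) cube([100, 1300, 2500]);


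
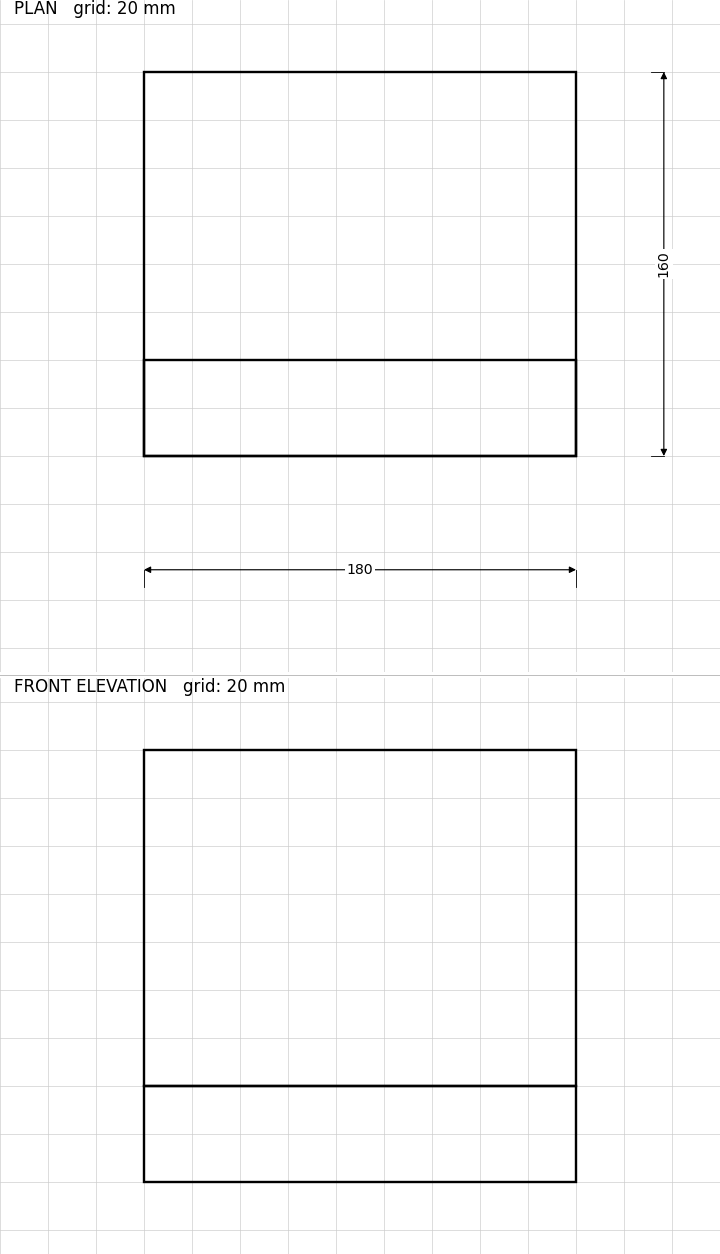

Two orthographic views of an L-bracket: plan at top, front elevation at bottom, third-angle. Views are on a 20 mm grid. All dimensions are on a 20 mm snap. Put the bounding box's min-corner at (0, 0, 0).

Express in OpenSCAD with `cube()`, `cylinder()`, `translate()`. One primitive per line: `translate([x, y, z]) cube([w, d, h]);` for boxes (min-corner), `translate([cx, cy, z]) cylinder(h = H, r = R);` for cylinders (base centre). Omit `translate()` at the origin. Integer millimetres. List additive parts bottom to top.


cube([180, 160, 40]);
translate([0, 0, 40]) cube([180, 40, 140]);


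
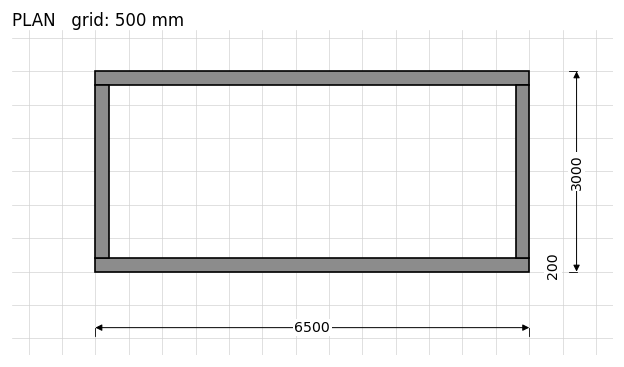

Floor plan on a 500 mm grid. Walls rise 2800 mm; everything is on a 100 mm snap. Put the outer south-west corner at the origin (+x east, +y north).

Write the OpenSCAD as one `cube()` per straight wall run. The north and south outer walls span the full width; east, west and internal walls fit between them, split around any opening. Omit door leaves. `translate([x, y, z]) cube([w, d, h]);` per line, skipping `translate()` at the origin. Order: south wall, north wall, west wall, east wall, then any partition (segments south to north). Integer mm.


cube([6500, 200, 2800]);
translate([0, 2800, 0]) cube([6500, 200, 2800]);
translate([0, 200, 0]) cube([200, 2600, 2800]);
translate([6300, 200, 0]) cube([200, 2600, 2800]);


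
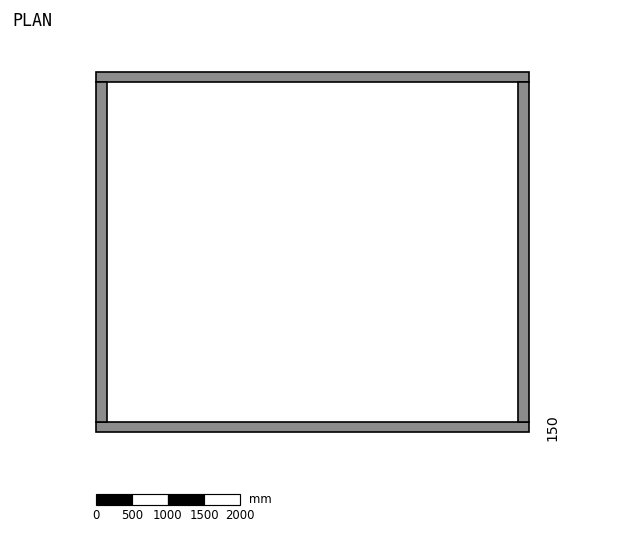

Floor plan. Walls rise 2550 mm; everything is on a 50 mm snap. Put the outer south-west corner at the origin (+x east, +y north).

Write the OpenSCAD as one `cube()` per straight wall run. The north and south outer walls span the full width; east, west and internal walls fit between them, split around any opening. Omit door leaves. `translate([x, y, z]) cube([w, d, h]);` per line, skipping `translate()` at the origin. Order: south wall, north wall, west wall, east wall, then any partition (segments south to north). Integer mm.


cube([6000, 150, 2550]);
translate([0, 4850, 0]) cube([6000, 150, 2550]);
translate([0, 150, 0]) cube([150, 4700, 2550]);
translate([5850, 150, 0]) cube([150, 4700, 2550]);


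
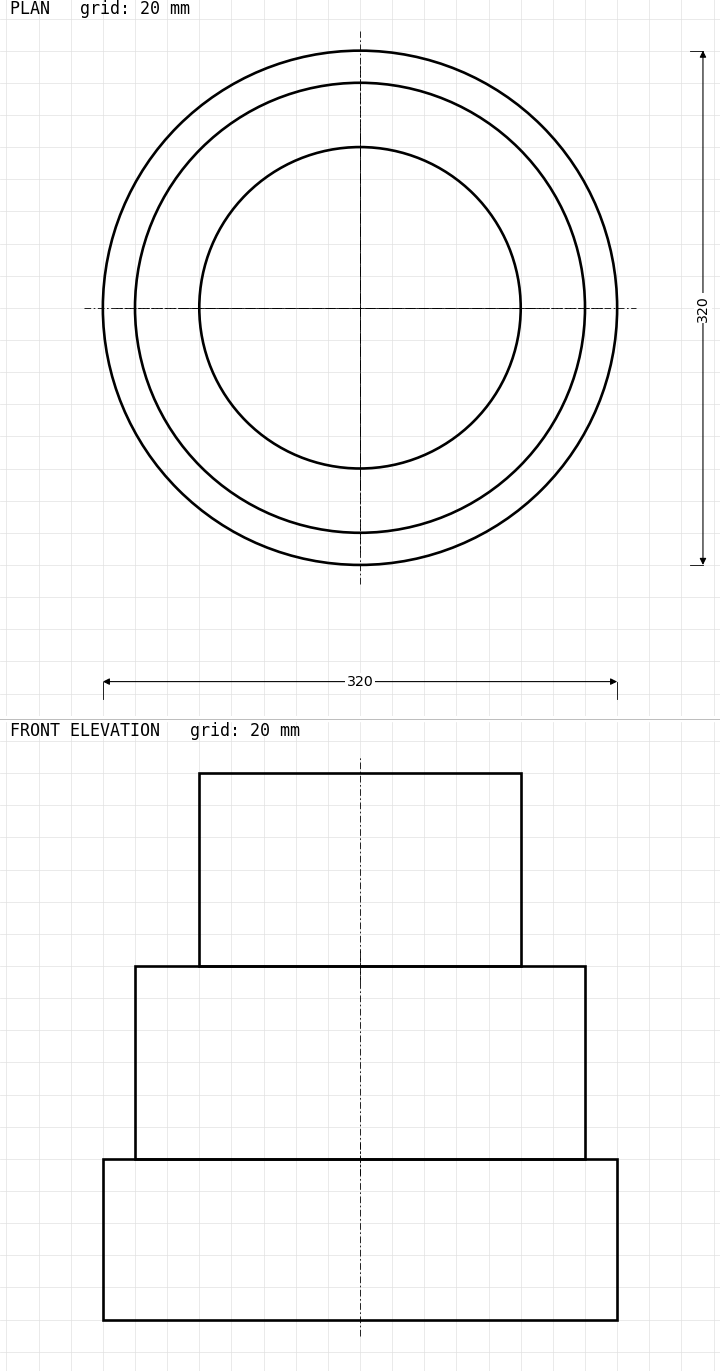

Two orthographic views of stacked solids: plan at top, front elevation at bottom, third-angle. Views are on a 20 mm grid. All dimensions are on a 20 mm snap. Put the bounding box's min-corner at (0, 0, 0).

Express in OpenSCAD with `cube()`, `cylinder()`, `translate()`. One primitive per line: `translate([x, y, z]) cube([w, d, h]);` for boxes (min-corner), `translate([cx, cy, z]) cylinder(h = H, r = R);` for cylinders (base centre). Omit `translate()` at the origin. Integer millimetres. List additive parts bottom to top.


translate([160, 160, 0]) cylinder(h = 100, r = 160);
translate([160, 160, 100]) cylinder(h = 120, r = 140);
translate([160, 160, 220]) cylinder(h = 120, r = 100);
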